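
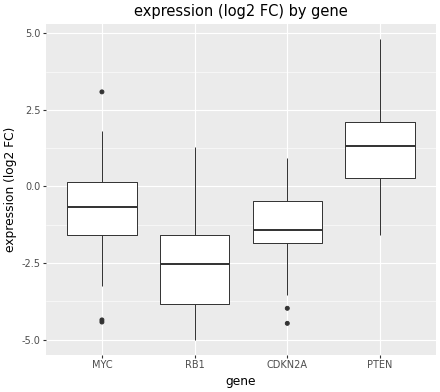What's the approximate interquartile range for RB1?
≈ 2.5

Q3 ≈ -1.5, Q1 ≈ -4.0; IQR ≈ 2.5.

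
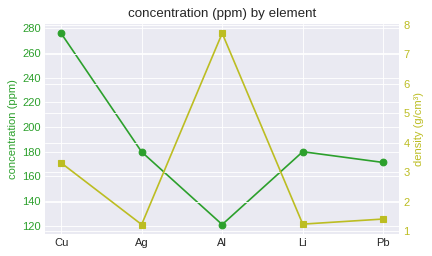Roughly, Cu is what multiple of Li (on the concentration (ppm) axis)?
Cu ≈ 280, Li ≈ 180; 280/180 ≈ 1.56.

≈ 1.56×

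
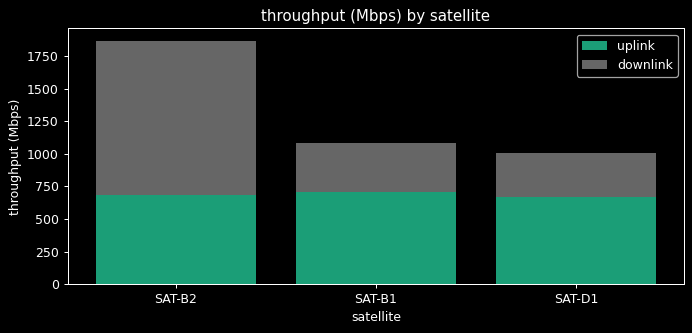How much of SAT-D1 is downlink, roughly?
downlink top ≈ 1000, bottom ≈ 600; segment ≈ 400.

≈ 400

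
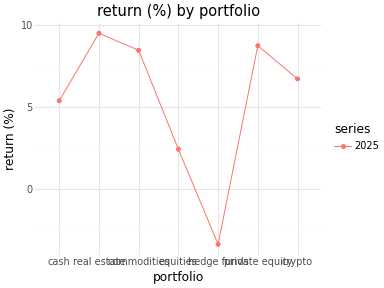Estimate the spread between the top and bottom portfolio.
≈ 14

Max real estate ≈ 10, min hedge funds ≈ -4; range ≈ 14.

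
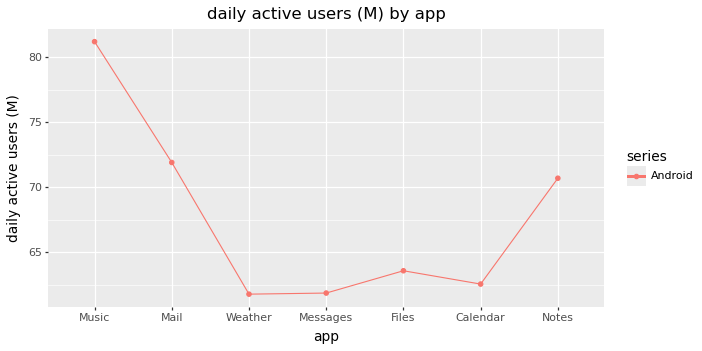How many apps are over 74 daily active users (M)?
Above 74: Music.

1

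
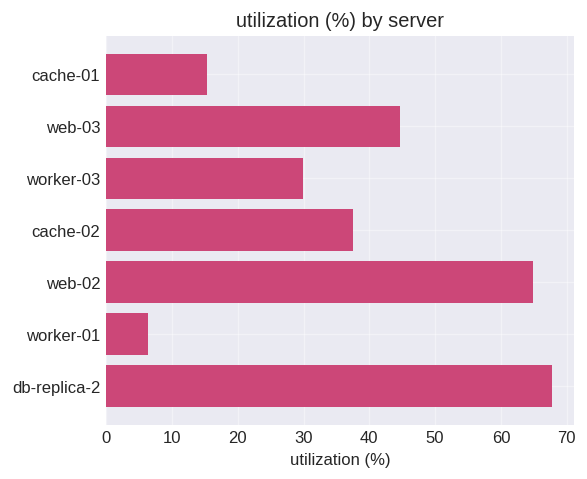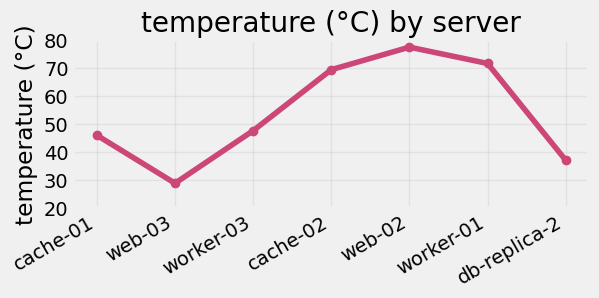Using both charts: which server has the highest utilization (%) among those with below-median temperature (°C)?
db-replica-2

Chart 2 median temperature (°C) ≈ 50; below-median servers: cache-01, web-03, db-replica-2. Among those, db-replica-2 has the highest utilization (%) (≈ 70).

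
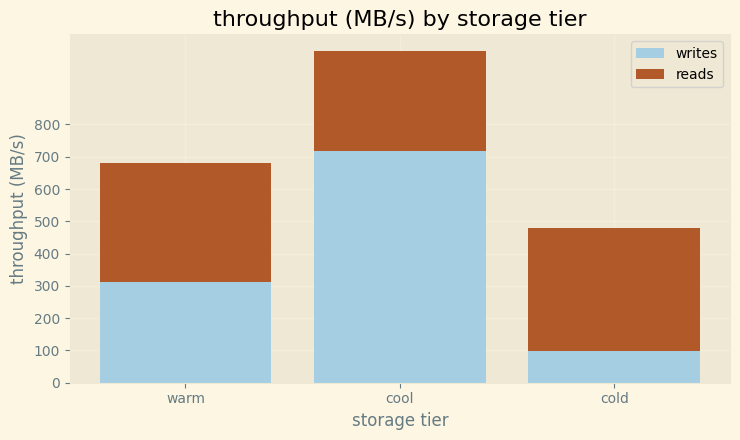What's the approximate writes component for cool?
writes top ≈ 700, bottom ≈ 0; segment ≈ 700.

≈ 700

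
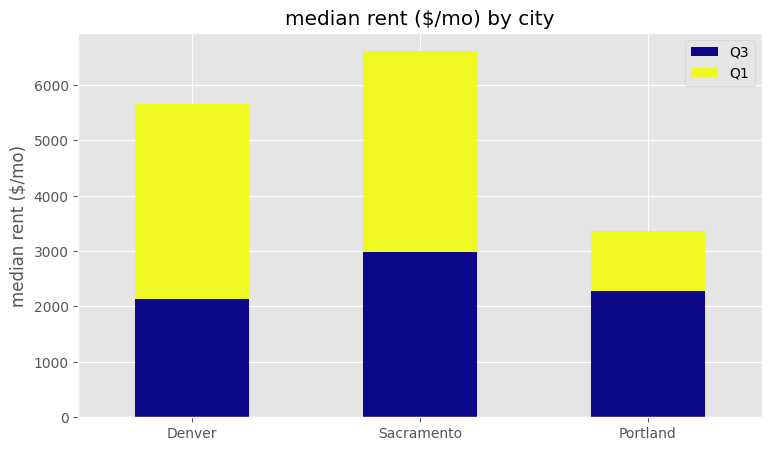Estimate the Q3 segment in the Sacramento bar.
Q3 top ≈ 3000, bottom ≈ 0; segment ≈ 3000.

≈ 3000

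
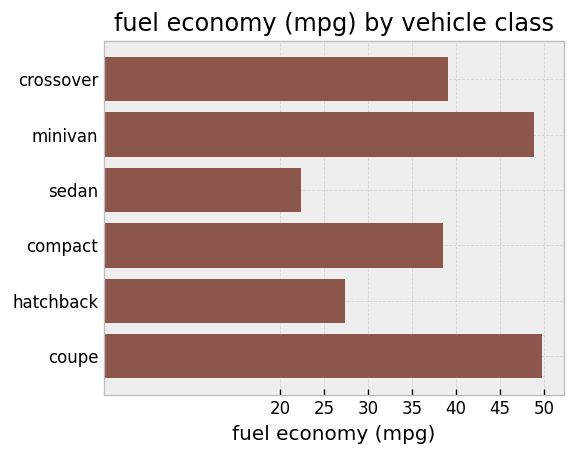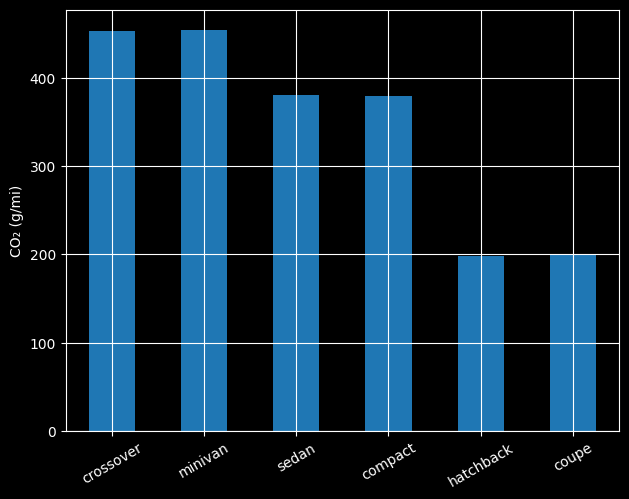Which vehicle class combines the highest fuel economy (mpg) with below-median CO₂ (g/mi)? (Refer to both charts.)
coupe

Chart 2 median CO₂ (g/mi) ≈ 400; below-median vehicle classes: compact, hatchback, coupe. Among those, coupe has the highest fuel economy (mpg) (≈ 50).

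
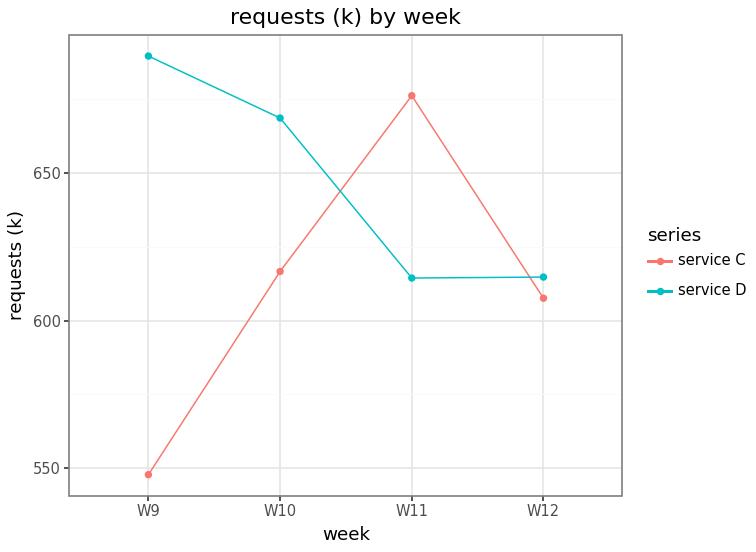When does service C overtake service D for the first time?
W10: service C ≈ 620 vs service D ≈ 660 (not yet); W11: service C ≈ 680 vs service D ≈ 620 (first crossover).

W11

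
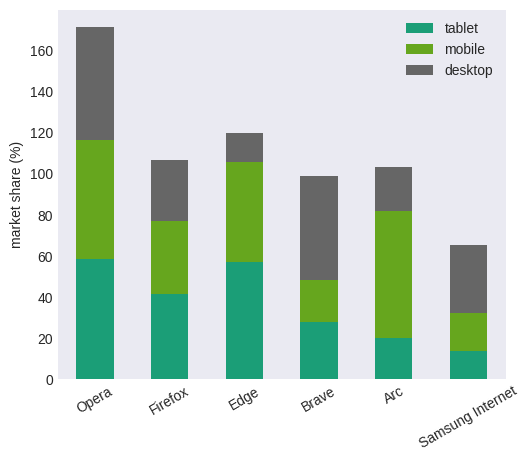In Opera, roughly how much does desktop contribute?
desktop top ≈ 180, bottom ≈ 120; segment ≈ 60.

≈ 60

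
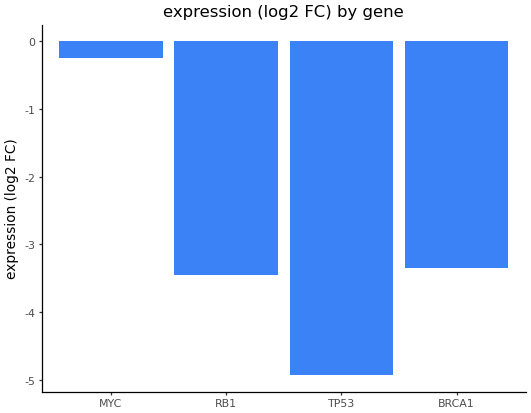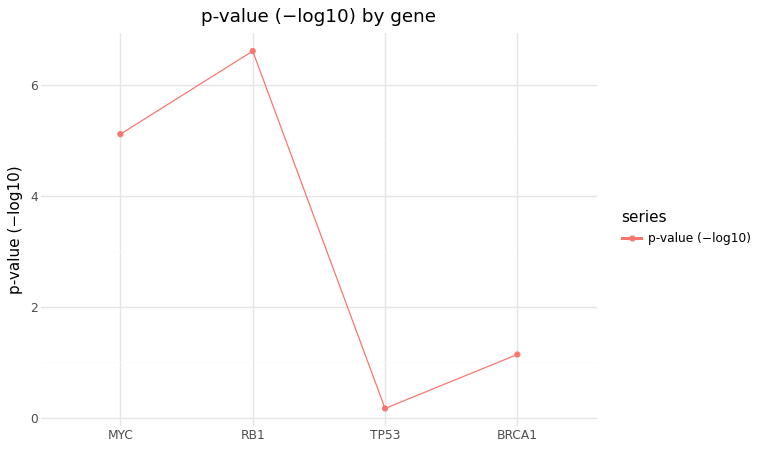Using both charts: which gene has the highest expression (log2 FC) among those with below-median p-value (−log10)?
BRCA1

Chart 2 median p-value (−log10) ≈ 3; below-median genes: TP53, BRCA1. Among those, BRCA1 has the highest expression (log2 FC) (≈ -3).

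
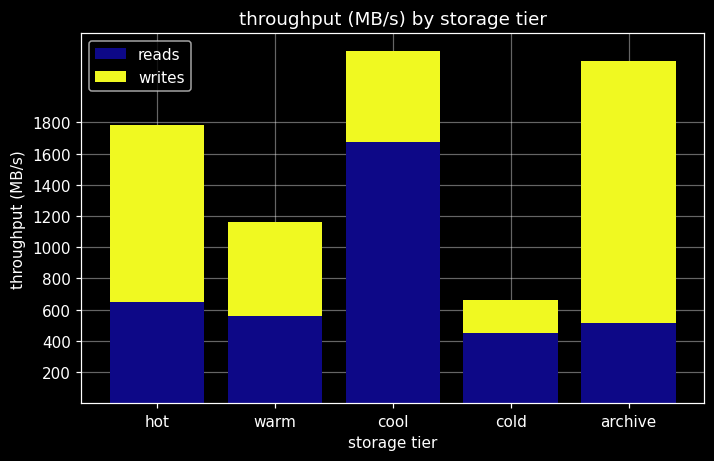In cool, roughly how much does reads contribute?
≈ 1600

reads top ≈ 1600, bottom ≈ 0; segment ≈ 1600.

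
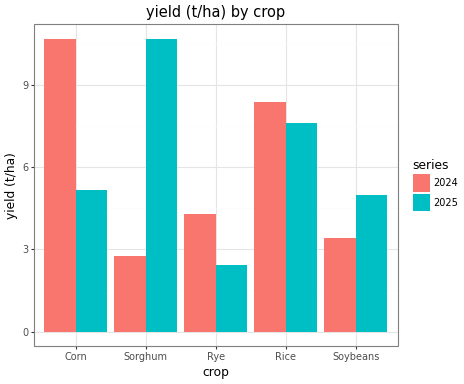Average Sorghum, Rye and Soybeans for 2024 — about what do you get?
≈ 3

(3 + 4 + 3) / 3 ≈ 3.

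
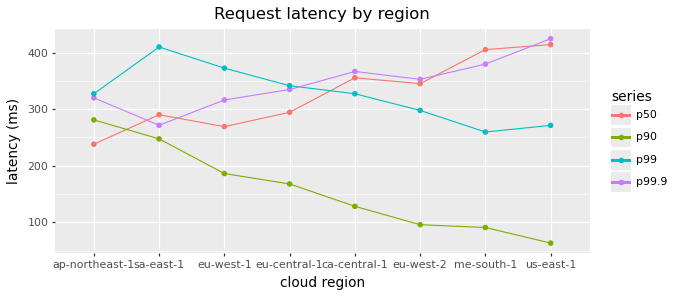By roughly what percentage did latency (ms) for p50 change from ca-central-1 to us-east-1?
ca-central-1 ≈ 350, us-east-1 ≈ 400; (400 − 350) / 350 ≈ +14.3%.

≈ +14.3%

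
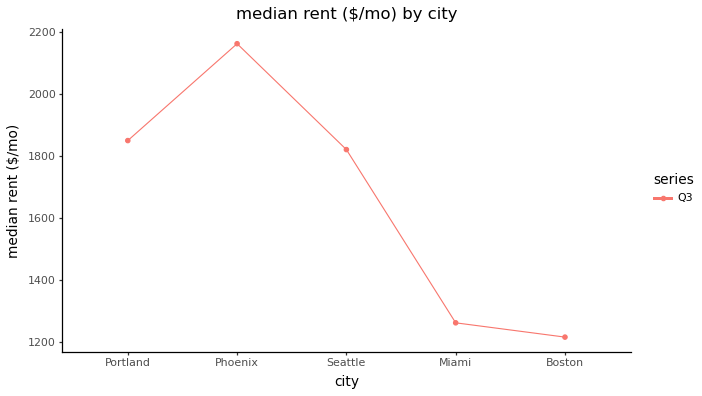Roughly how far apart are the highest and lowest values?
Max Phoenix ≈ 2200, min Boston ≈ 1200; range ≈ 1000.

≈ 1000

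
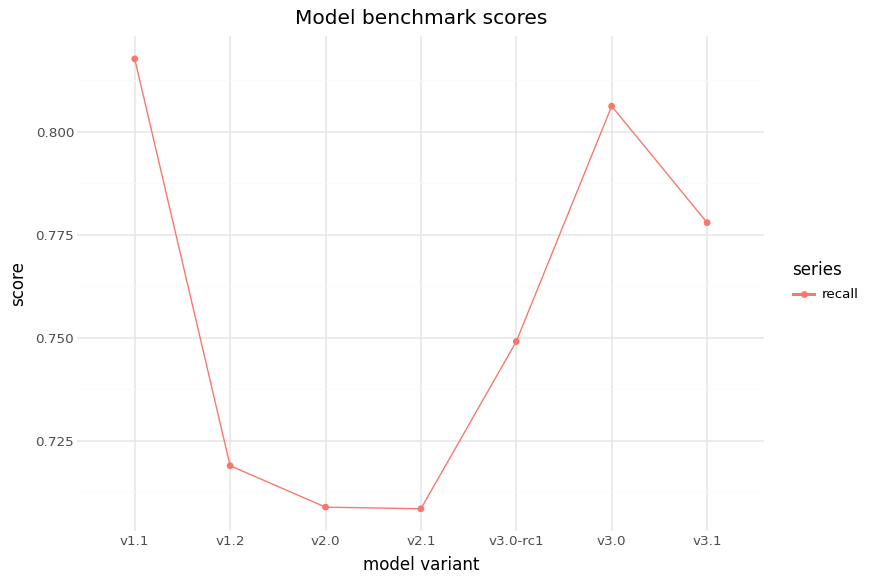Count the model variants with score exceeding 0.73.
Above 0.73: v1.1, v3.0-rc1, v3.0, v3.1.

4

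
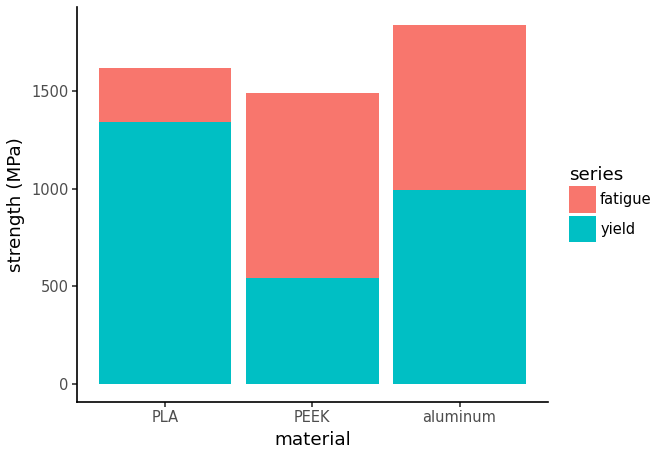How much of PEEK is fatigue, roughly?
fatigue top ≈ 1400, bottom ≈ 600; segment ≈ 800.

≈ 800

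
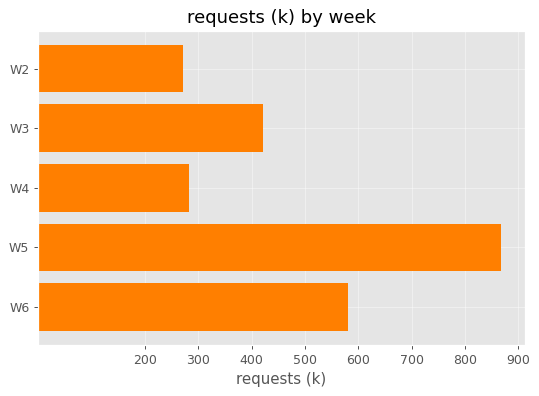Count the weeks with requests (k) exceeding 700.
1

Above 700: W5.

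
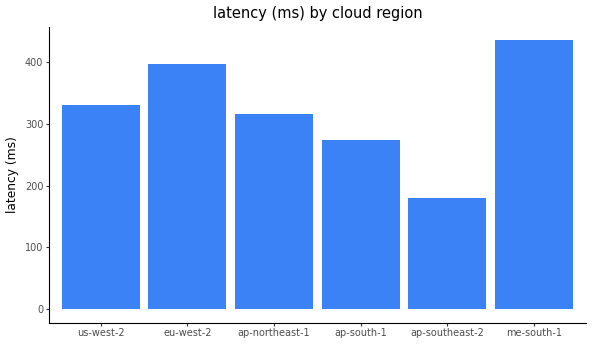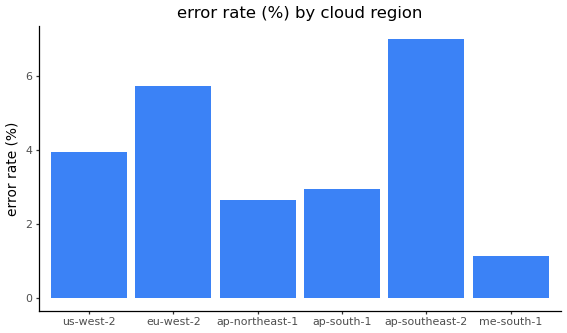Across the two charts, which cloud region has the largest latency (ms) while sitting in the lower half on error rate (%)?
Chart 2 median error rate (%) ≈ 3; below-median cloud regions: ap-northeast-1, ap-south-1, me-south-1. Among those, me-south-1 has the highest latency (ms) (≈ 450).

me-south-1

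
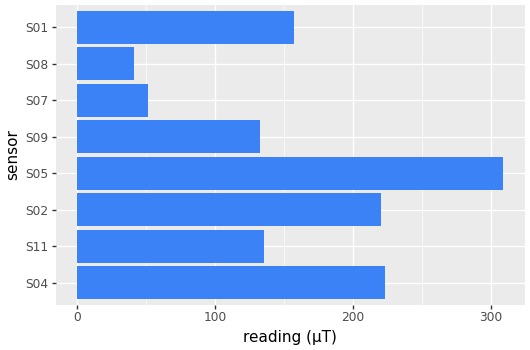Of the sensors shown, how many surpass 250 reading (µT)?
1

Above 250: S05.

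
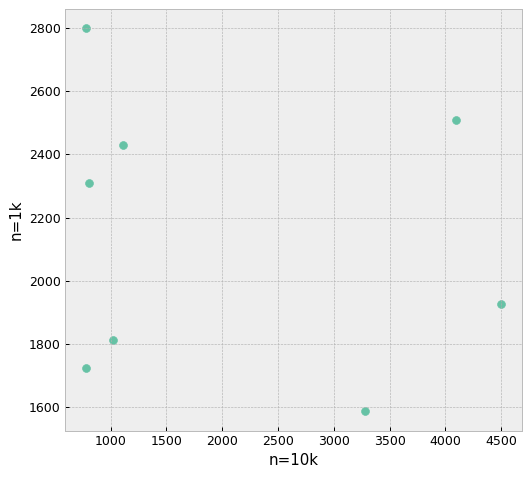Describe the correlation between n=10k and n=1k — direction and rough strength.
no clear correlation

Points are roughly uncorrelated; weak (|r| ≈ 0.2).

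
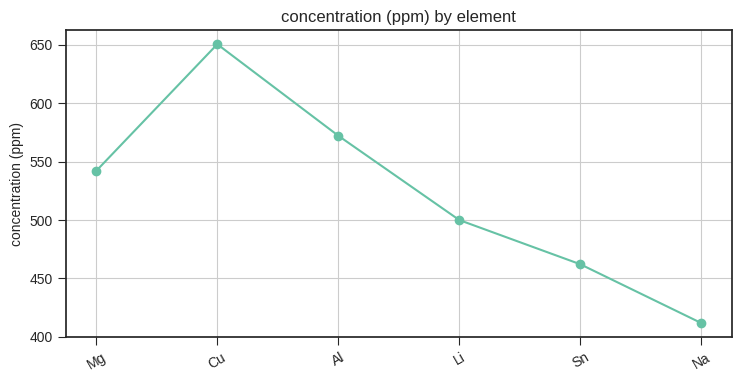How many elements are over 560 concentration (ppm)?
2

Above 560: Cu, Al.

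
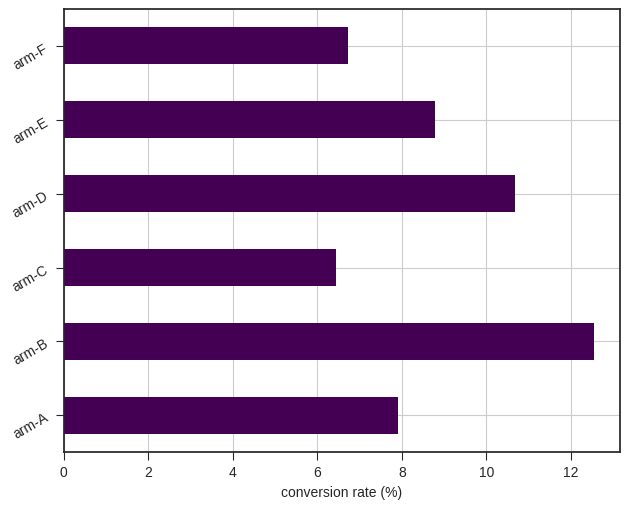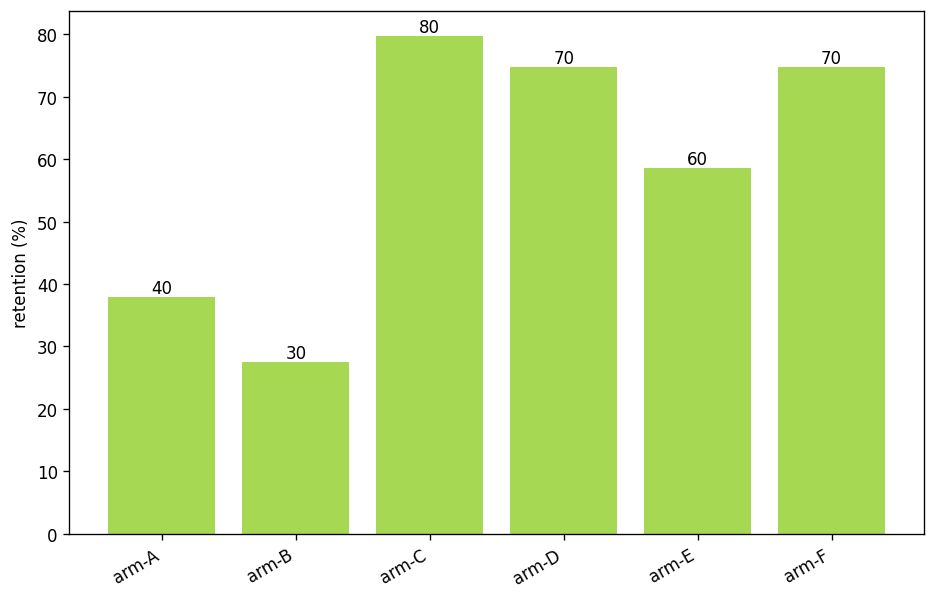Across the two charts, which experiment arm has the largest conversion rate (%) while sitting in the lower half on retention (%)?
Chart 2 median retention (%) ≈ 70; below-median experiment arms: arm-A, arm-B, arm-E. Among those, arm-B has the highest conversion rate (%) (≈ 12).

arm-B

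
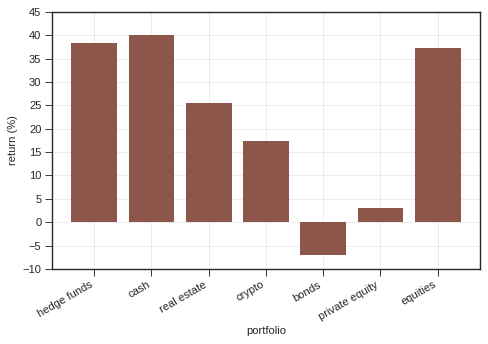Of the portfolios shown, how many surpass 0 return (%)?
6

Above 0: hedge funds, cash, real estate, crypto, private equity, equities.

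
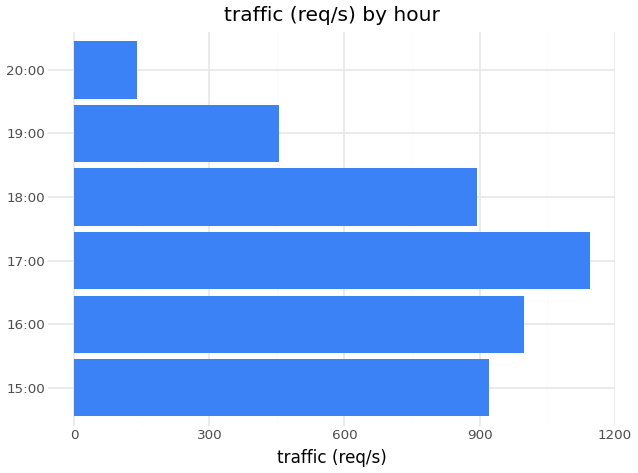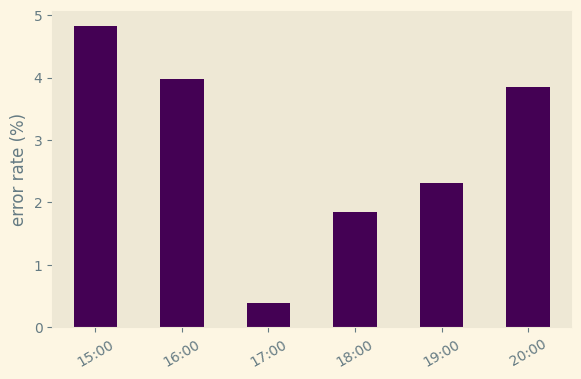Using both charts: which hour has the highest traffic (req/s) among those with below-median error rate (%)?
17:00

Chart 2 median error rate (%) ≈ 3; below-median hours: 17:00, 18:00, 19:00. Among those, 17:00 has the highest traffic (req/s) (≈ 1200).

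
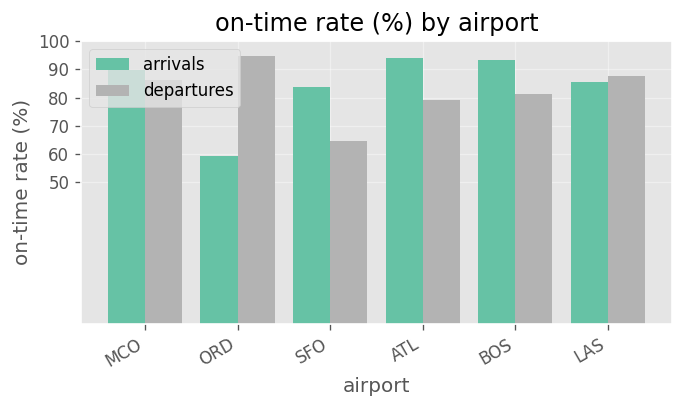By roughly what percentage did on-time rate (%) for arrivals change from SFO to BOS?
≈ +12.5%

SFO ≈ 80, BOS ≈ 90; (90 − 80) / 80 ≈ +12.5%.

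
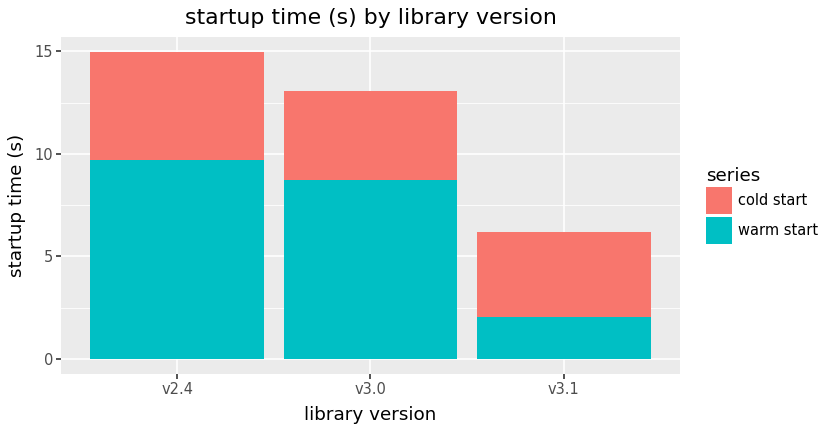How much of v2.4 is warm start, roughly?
warm start top ≈ 10, bottom ≈ 0; segment ≈ 10.

≈ 10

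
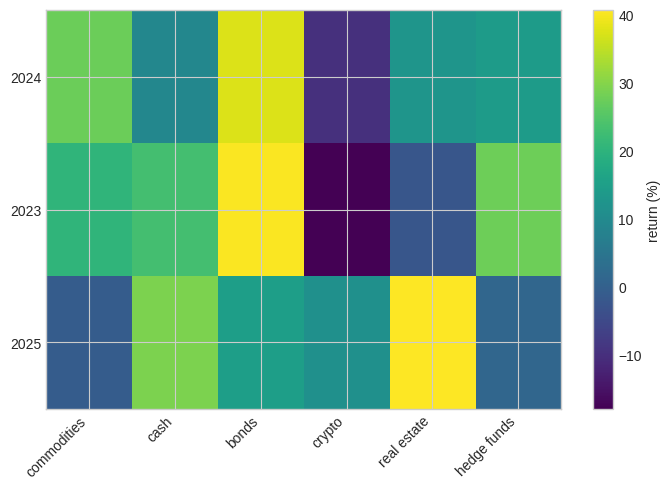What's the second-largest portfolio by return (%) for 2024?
Top 3 for 2024: bonds ≈ 40, commodities ≈ 25, hedge funds ≈ 15.

commodities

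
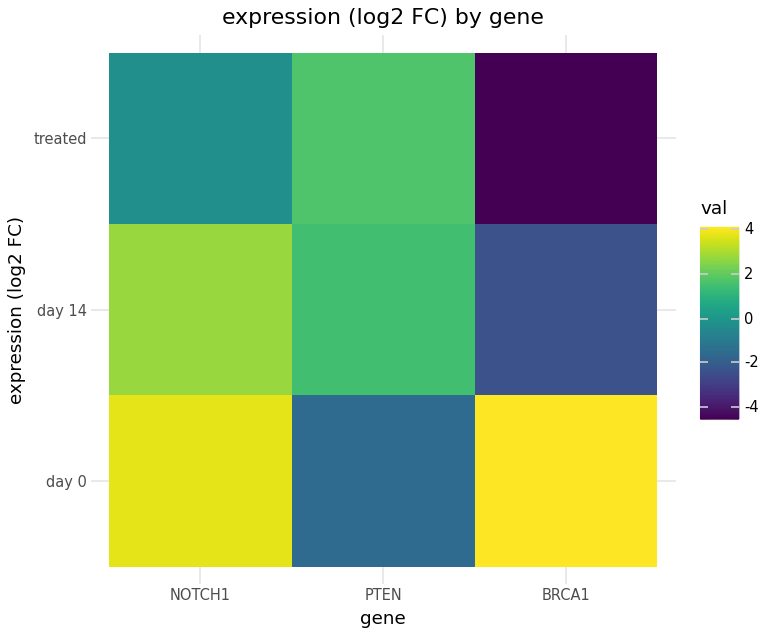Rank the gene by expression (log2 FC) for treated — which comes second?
NOTCH1

Top 3 for treated: PTEN ≈ 2, NOTCH1 ≈ 0, BRCA1 ≈ -5.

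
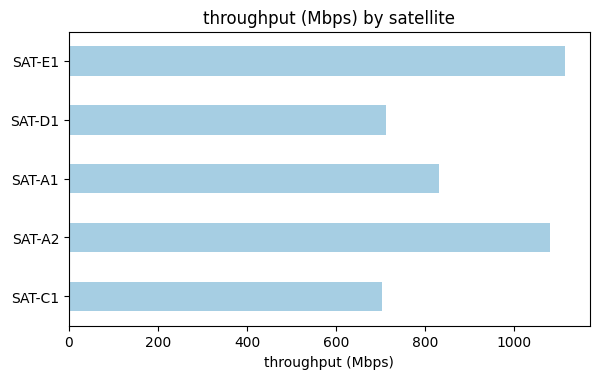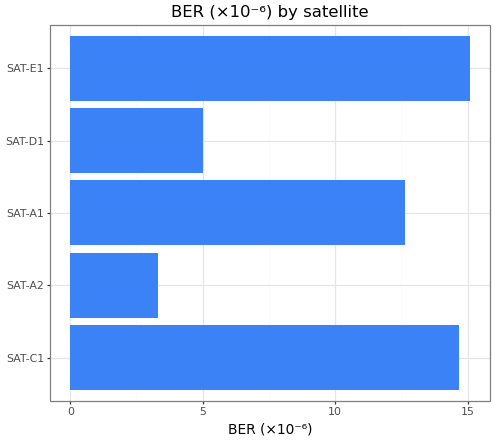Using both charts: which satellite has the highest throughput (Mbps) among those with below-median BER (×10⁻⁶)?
SAT-A2

Chart 2 median BER (×10⁻⁶) ≈ 12; below-median satellites: SAT-A2, SAT-D1. Among those, SAT-A2 has the highest throughput (Mbps) (≈ 1000).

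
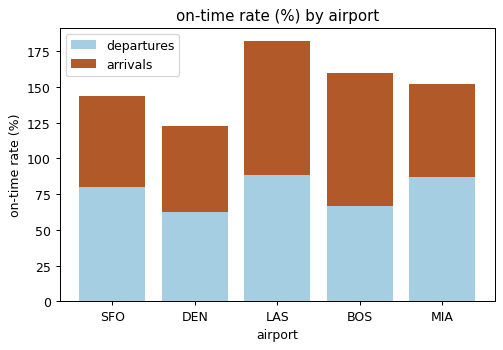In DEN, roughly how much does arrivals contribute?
arrivals top ≈ 120, bottom ≈ 60; segment ≈ 60.

≈ 60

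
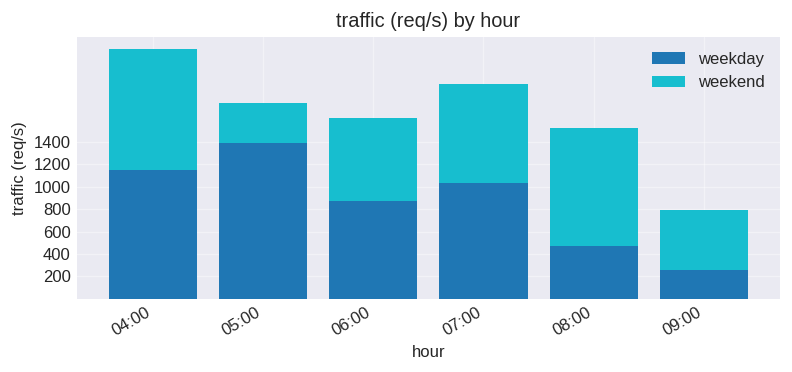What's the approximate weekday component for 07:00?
weekday top ≈ 1000, bottom ≈ 0; segment ≈ 1000.

≈ 1000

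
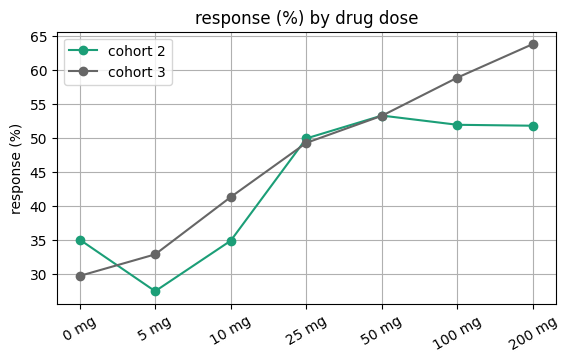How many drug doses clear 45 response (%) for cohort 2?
Above 45: 25 mg, 50 mg, 100 mg, 200 mg.

4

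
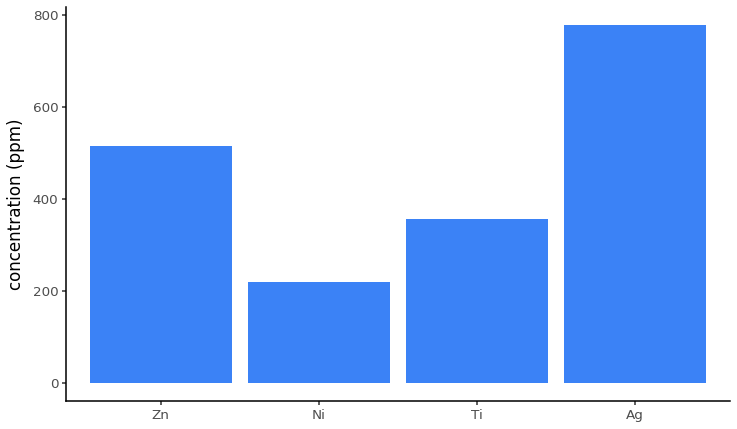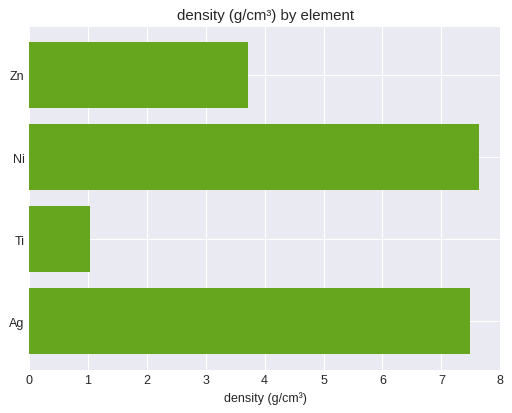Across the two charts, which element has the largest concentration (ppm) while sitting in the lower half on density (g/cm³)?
Chart 2 median density (g/cm³) ≈ 6; below-median elements: Zn, Ti. Among those, Zn has the highest concentration (ppm) (≈ 500).

Zn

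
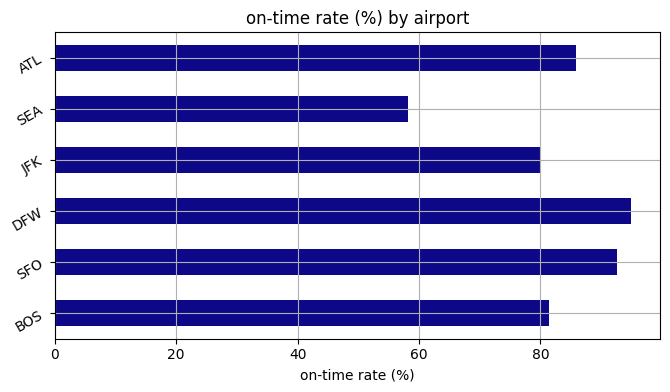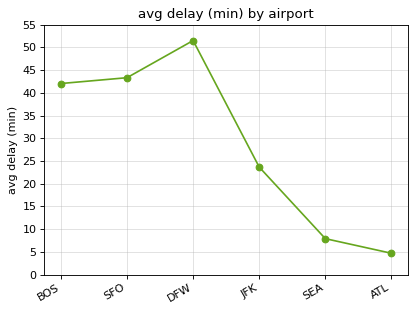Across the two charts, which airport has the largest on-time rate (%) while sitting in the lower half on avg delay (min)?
ATL

Chart 2 median avg delay (min) ≈ 35; below-median airports: JFK, SEA, ATL. Among those, ATL has the highest on-time rate (%) (≈ 90).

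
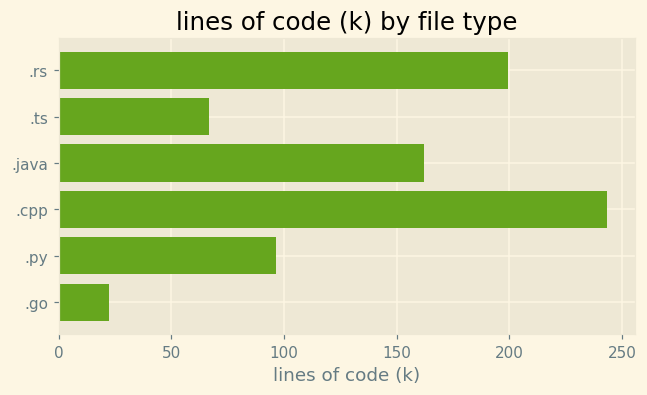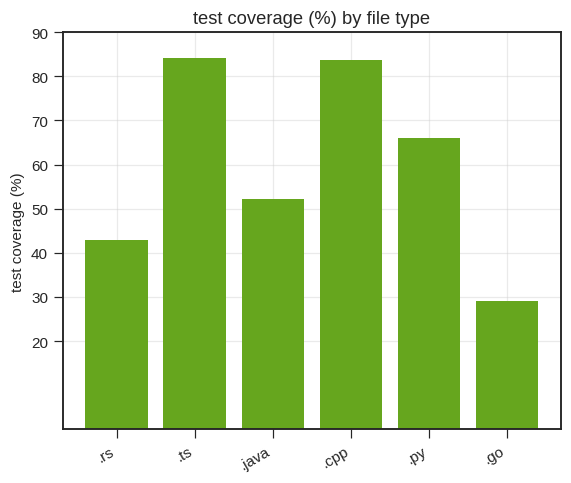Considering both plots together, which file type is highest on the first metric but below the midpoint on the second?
Chart 2 median test coverage (%) ≈ 60; below-median file types: .rs, .java, .go. Among those, .rs has the highest lines of code (k) (≈ 200).

.rs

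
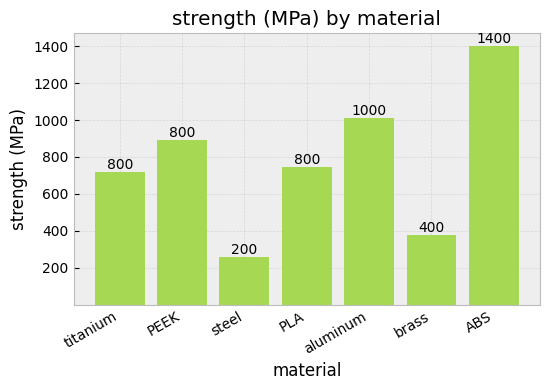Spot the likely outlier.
ABS ≈ 1400; the rest sit between ≈ 200 and ≈ 1000.

ABS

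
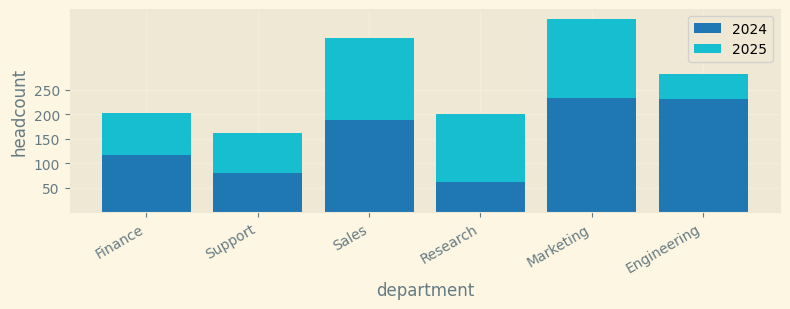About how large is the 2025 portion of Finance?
≈ 100

2025 top ≈ 200, bottom ≈ 100; segment ≈ 100.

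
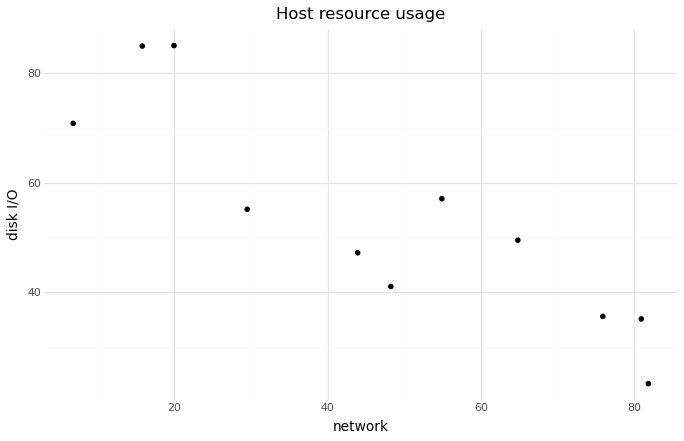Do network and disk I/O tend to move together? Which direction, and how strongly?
negative, strong

Points are negatively correlated; strong (|r| ≈ 0.9).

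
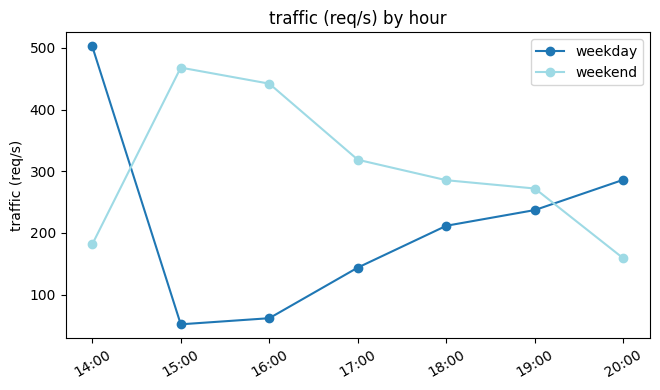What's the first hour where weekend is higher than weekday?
14:00: weekend ≈ 200 vs weekday ≈ 500 (not yet); 15:00: weekend ≈ 450 vs weekday ≈ 50 (first crossover).

15:00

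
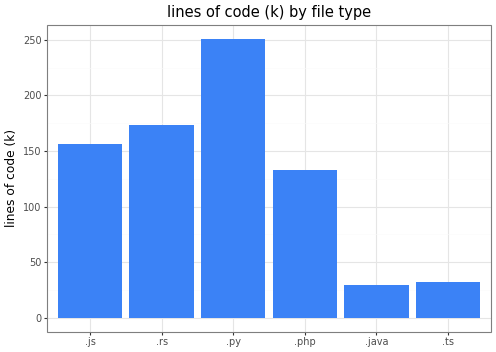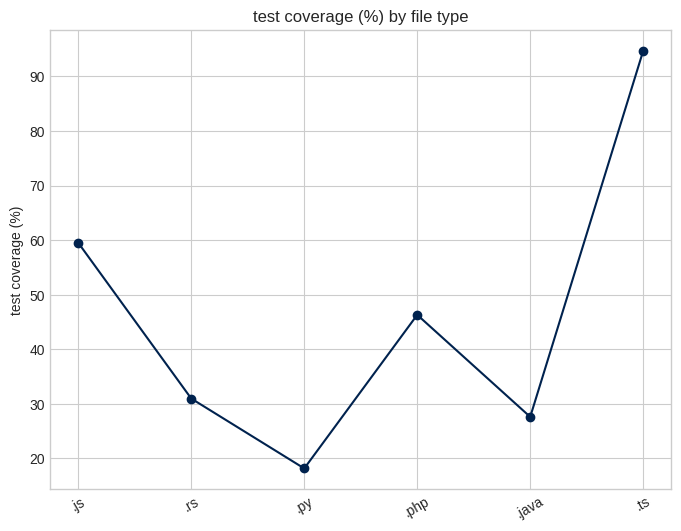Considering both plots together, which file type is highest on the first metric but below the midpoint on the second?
.py

Chart 2 median test coverage (%) ≈ 40; below-median file types: .rs, .py, .java. Among those, .py has the highest lines of code (k) (≈ 250).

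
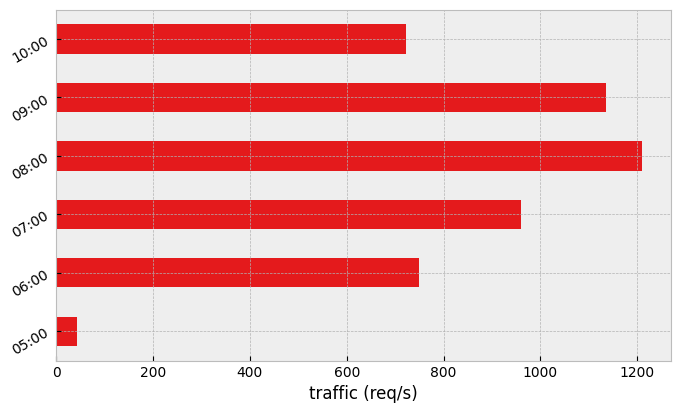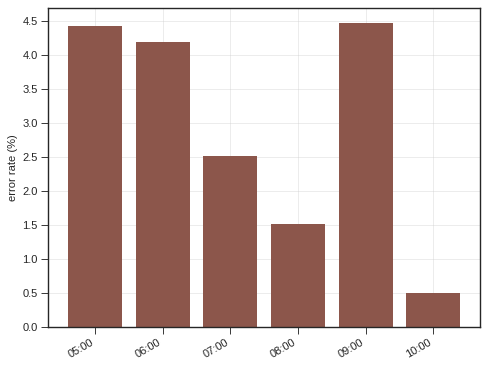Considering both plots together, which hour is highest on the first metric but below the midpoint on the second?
Chart 2 median error rate (%) ≈ 3.5; below-median hours: 07:00, 08:00, 10:00. Among those, 08:00 has the highest traffic (req/s) (≈ 1200).

08:00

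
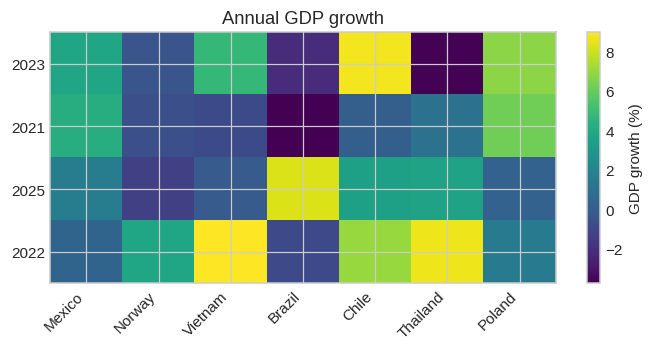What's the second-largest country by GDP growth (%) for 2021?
Top 3 for 2021: Poland ≈ 6, Mexico ≈ 4, Thailand ≈ 0.

Mexico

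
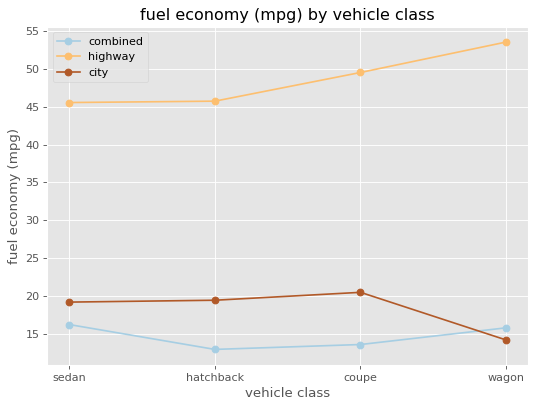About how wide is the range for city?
Max coupe ≈ 20, min wagon ≈ 15; range ≈ 5.

≈ 5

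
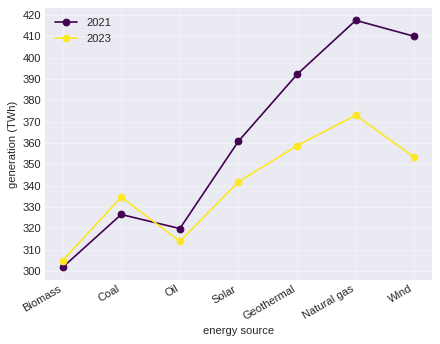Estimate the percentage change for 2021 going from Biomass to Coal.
≈ +10%

Biomass ≈ 300, Coal ≈ 330; (330 − 300) / 300 ≈ +10%.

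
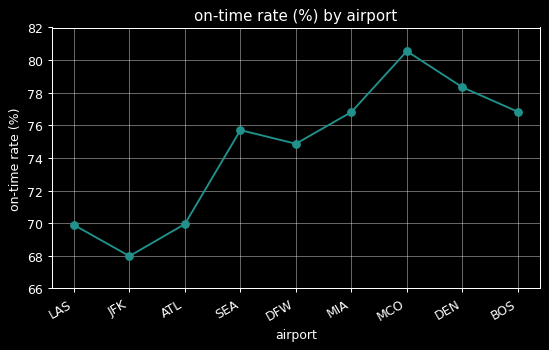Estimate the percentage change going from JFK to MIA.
JFK ≈ 68, MIA ≈ 76; (76 − 68) / 68 ≈ +11.8%.

≈ +11.8%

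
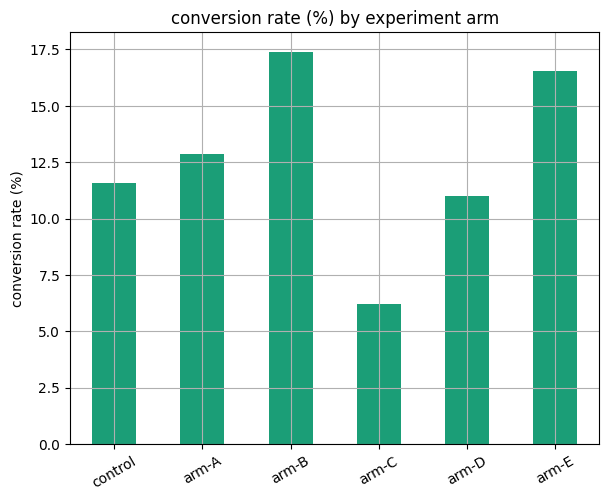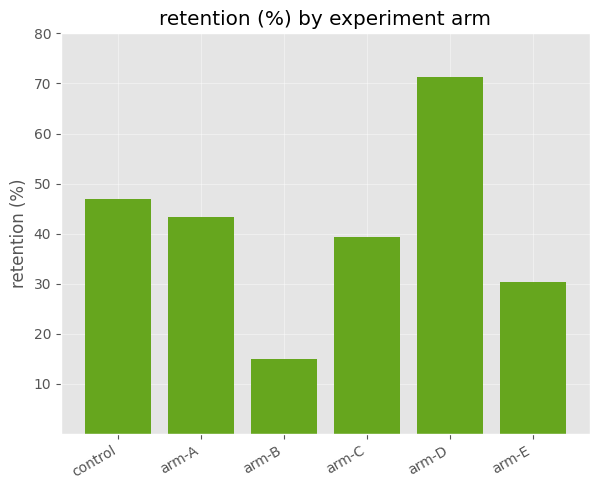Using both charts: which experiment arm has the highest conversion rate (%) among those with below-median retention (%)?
Chart 2 median retention (%) ≈ 40; below-median experiment arms: arm-B, arm-C, arm-E. Among those, arm-B has the highest conversion rate (%) (≈ 18).

arm-B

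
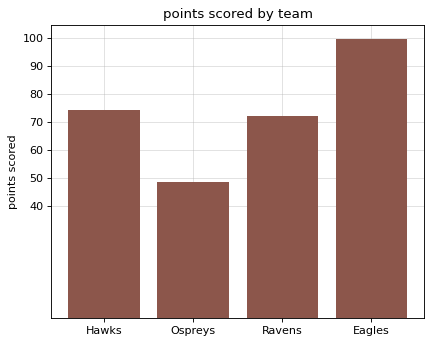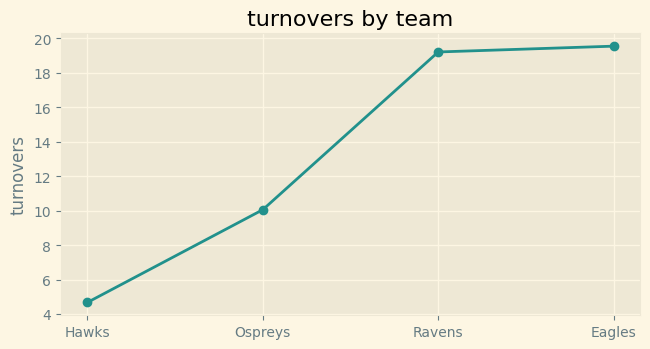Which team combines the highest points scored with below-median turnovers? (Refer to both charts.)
Hawks

Chart 2 median turnovers ≈ 14; below-median teams: Hawks, Ospreys. Among those, Hawks has the highest points scored (≈ 70).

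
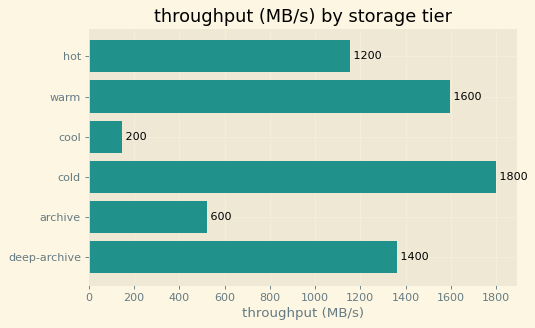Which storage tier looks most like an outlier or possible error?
cool ≈ 200; the rest sit between ≈ 600 and ≈ 1800.

cool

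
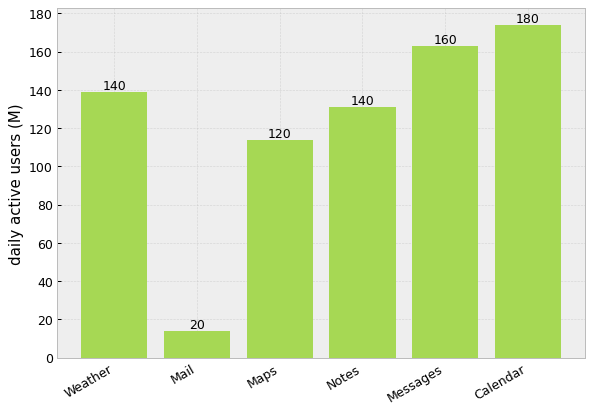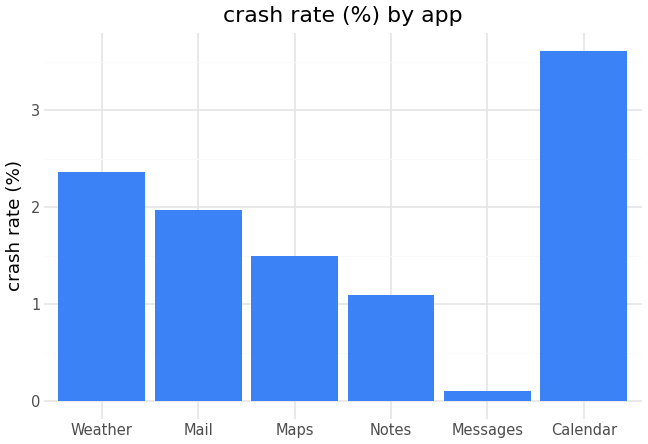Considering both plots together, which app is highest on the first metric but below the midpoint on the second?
Messages

Chart 2 median crash rate (%) ≈ 1.5; below-median apps: Maps, Notes, Messages. Among those, Messages has the highest daily active users (M) (≈ 160).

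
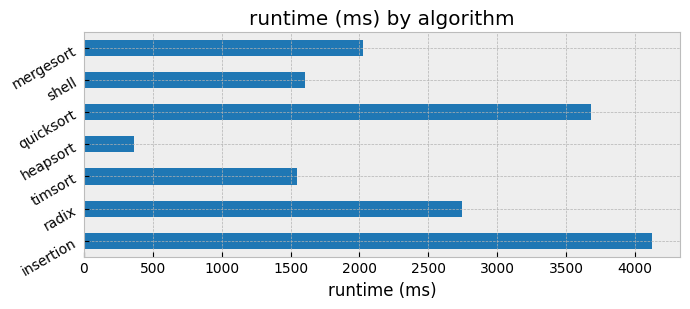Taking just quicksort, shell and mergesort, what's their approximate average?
≈ 2333

(3500 + 1500 + 2000) / 3 ≈ 2333.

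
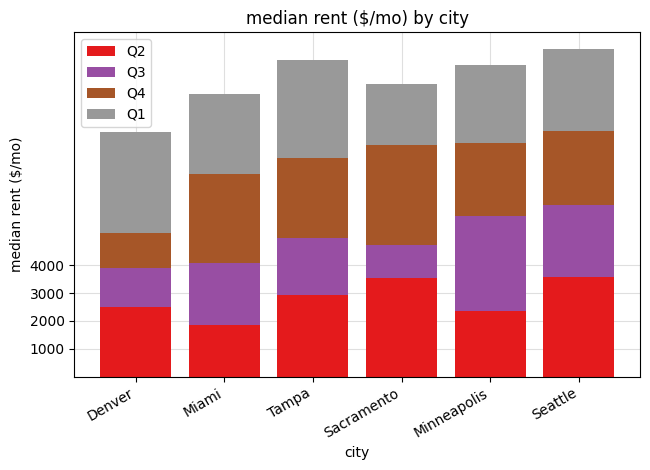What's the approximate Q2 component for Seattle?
Q2 top ≈ 4000, bottom ≈ 0; segment ≈ 4000.

≈ 4000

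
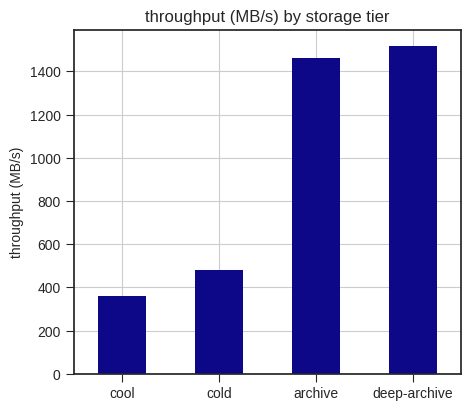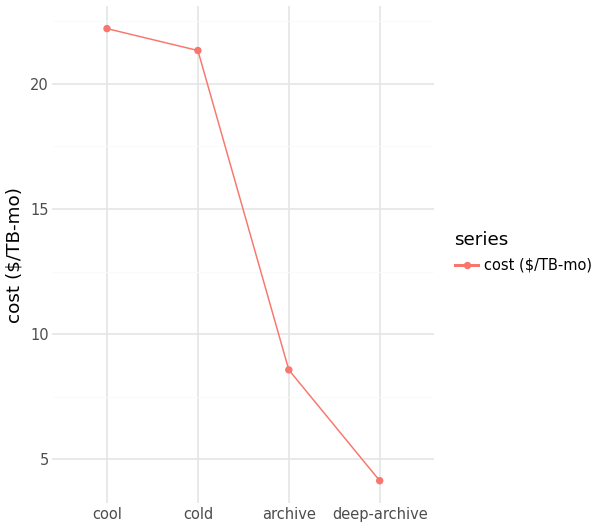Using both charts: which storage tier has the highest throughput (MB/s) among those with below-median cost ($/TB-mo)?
deep-archive

Chart 2 median cost ($/TB-mo) ≈ 15; below-median storage tiers: archive, deep-archive. Among those, deep-archive has the highest throughput (MB/s) (≈ 1600).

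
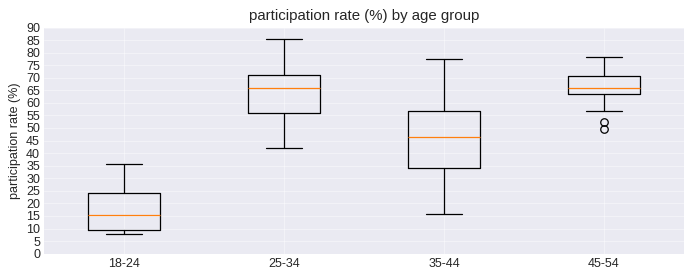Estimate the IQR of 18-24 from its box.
≈ 15

Q3 ≈ 25, Q1 ≈ 10; IQR ≈ 15.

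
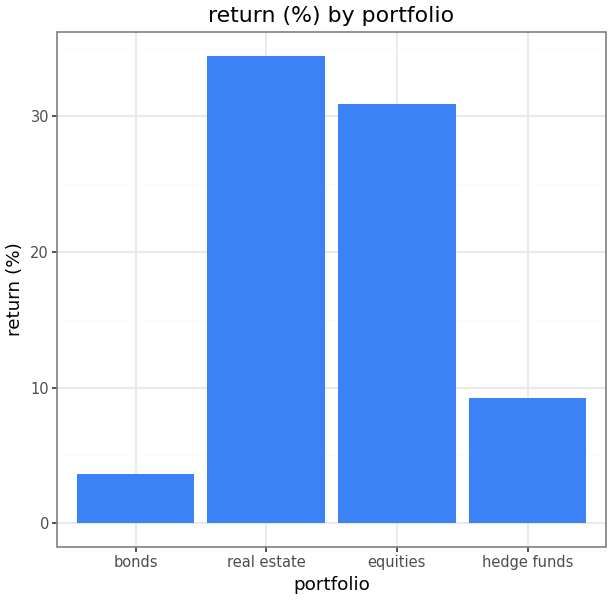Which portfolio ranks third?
Top 4: real estate ≈ 35, equities ≈ 30, hedge funds ≈ 10, bonds ≈ 5.

hedge funds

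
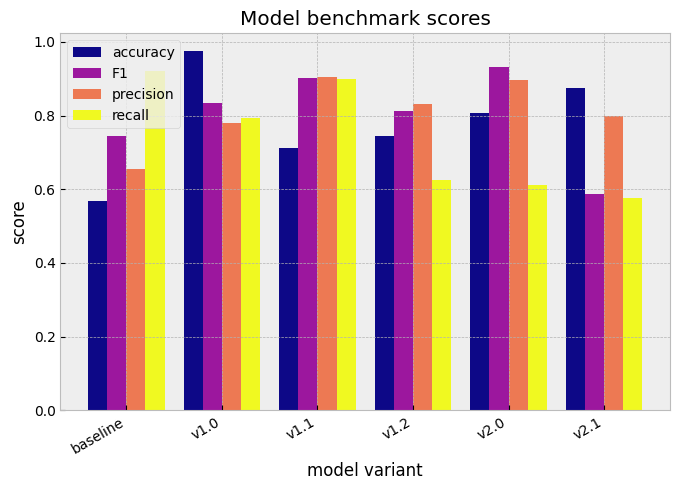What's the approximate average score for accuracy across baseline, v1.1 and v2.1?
≈ 0.73

(0.6 + 0.7 + 0.9) / 3 ≈ 0.73.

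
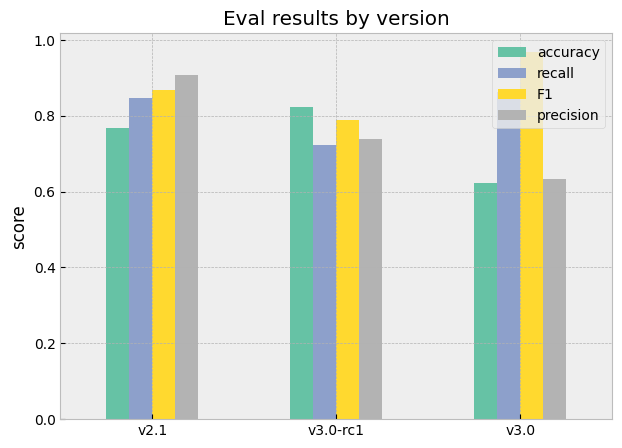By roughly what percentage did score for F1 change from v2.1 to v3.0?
v2.1 ≈ 0.9, v3.0 ≈ 1.0; (1.0 − 0.9) / 0.9 ≈ +11.1%.

≈ +11.1%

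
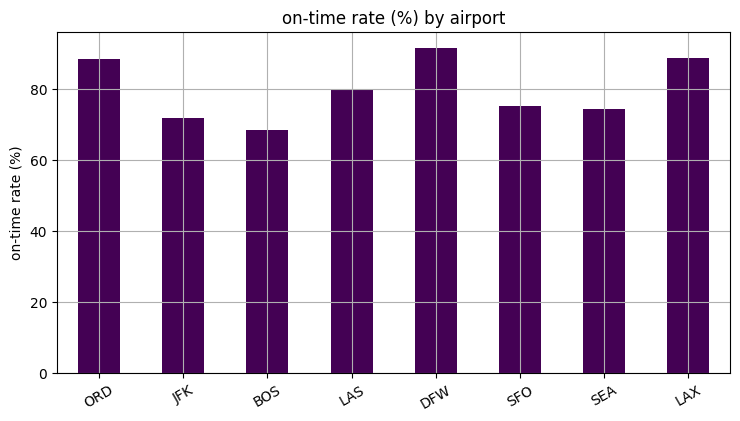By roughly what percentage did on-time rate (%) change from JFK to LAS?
≈ +14.3%

JFK ≈ 70, LAS ≈ 80; (80 − 70) / 70 ≈ +14.3%.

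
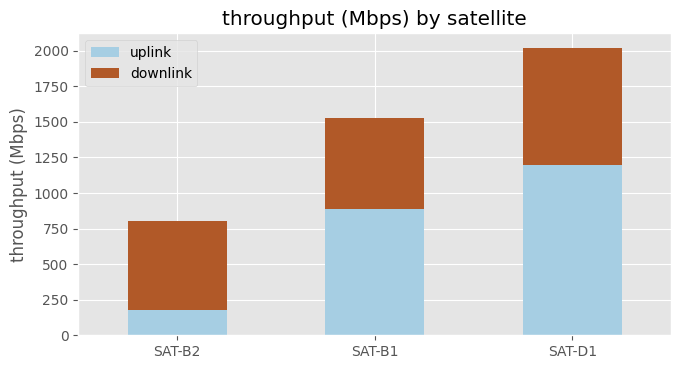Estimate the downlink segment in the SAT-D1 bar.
≈ 800

downlink top ≈ 2000, bottom ≈ 1200; segment ≈ 800.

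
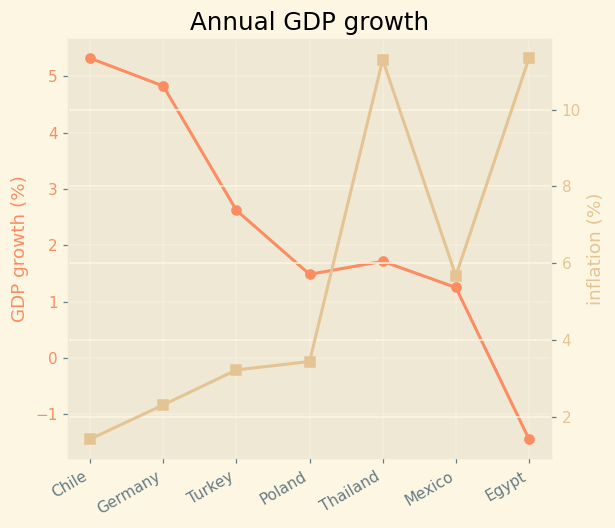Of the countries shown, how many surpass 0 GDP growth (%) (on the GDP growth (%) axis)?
6

Above 0: Chile, Germany, Turkey, Poland, Thailand, Mexico.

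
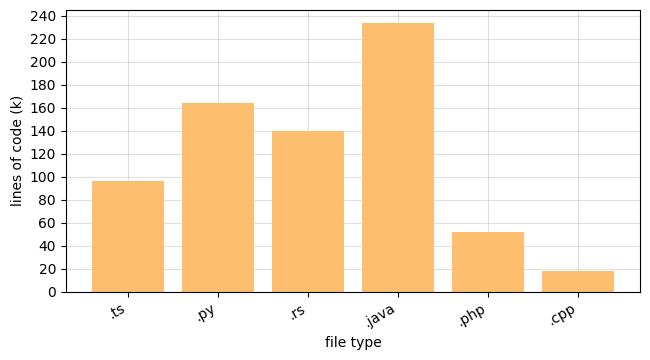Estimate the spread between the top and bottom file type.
Max .java ≈ 240, min .cpp ≈ 20; range ≈ 220.

≈ 220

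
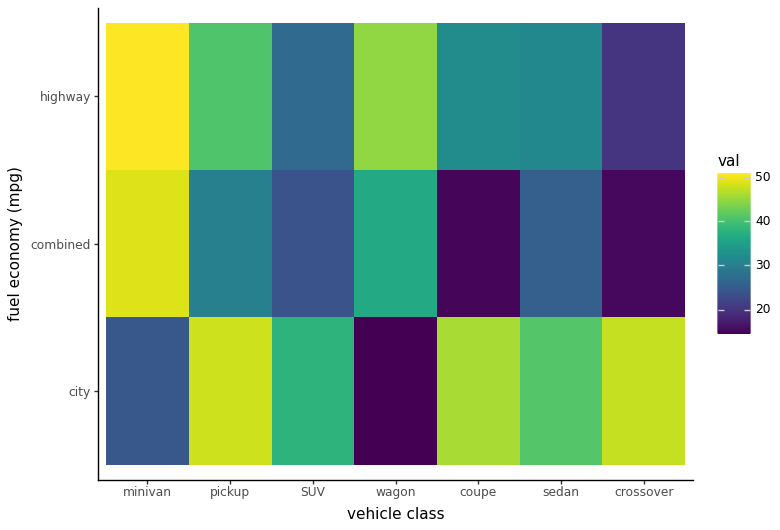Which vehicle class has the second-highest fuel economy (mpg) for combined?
wagon

Top 3 for combined: minivan ≈ 50, wagon ≈ 35, pickup ≈ 30.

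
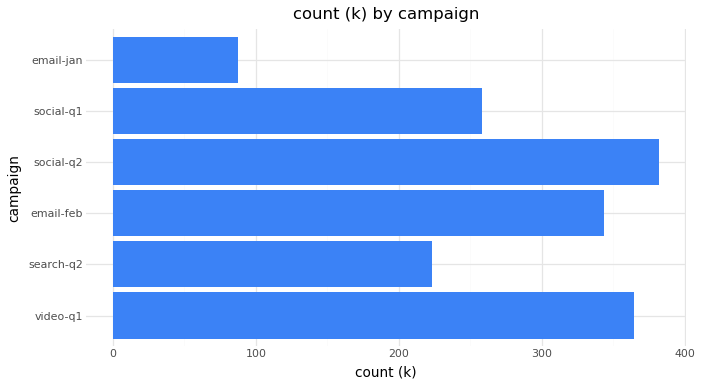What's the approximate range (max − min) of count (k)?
≈ 300

Max social-q2 ≈ 400, min email-jan ≈ 100; range ≈ 300.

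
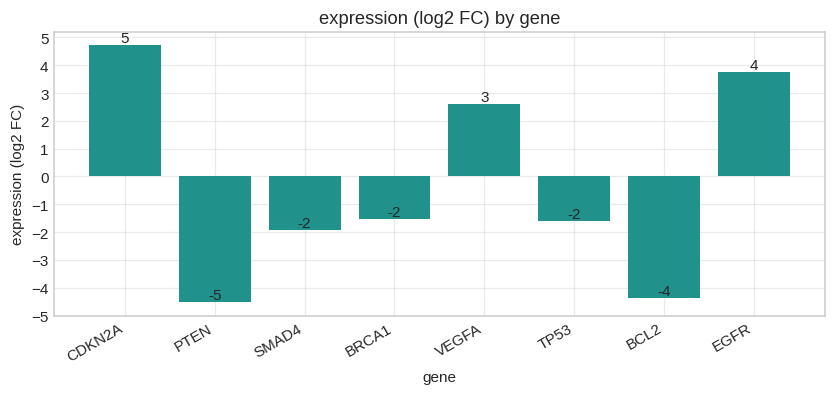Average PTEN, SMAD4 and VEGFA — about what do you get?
(-5 + -2 + 3) / 3 ≈ -1.

≈ -1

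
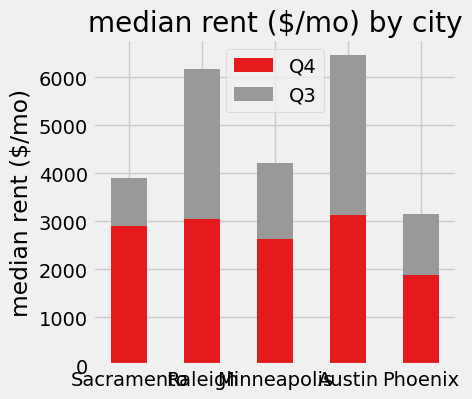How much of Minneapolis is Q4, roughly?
≈ 3000

Q4 top ≈ 3000, bottom ≈ 0; segment ≈ 3000.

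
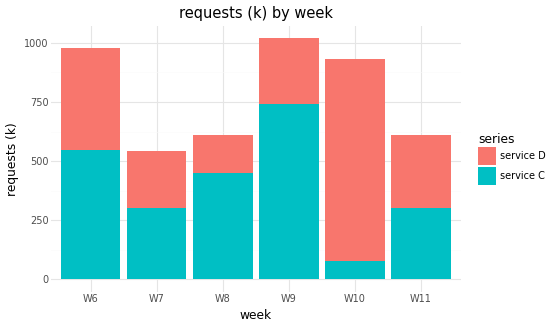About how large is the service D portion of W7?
service D top ≈ 500, bottom ≈ 300; segment ≈ 200.

≈ 200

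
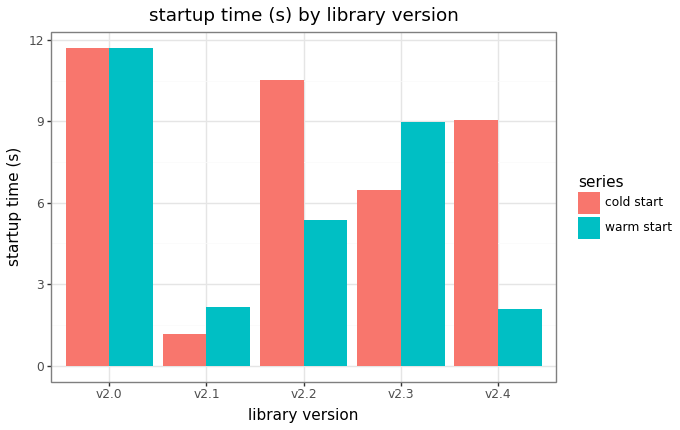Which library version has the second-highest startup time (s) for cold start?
v2.2

Top 3 for cold start: v2.0 ≈ 12, v2.2 ≈ 11, v2.4 ≈ 9.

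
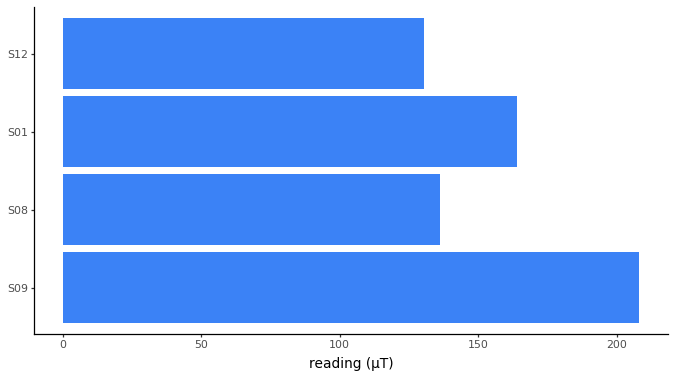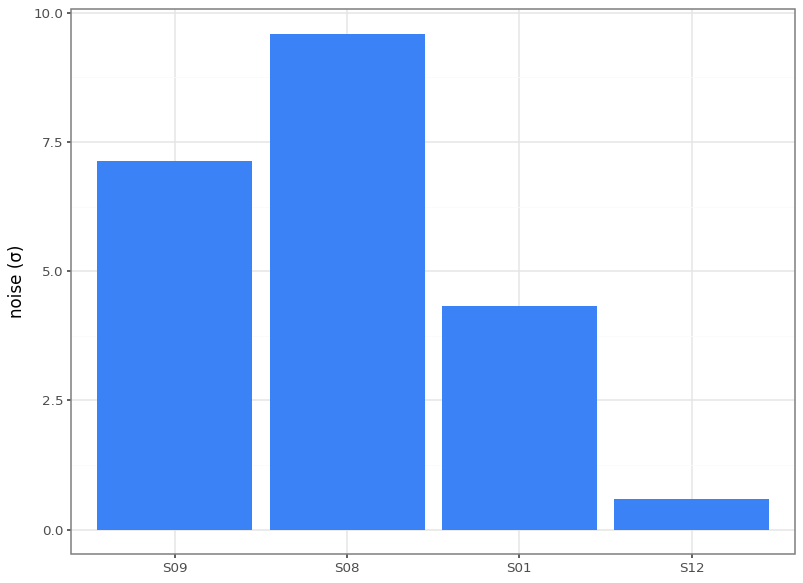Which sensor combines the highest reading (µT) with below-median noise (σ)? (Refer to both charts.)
S01

Chart 2 median noise (σ) ≈ 6; below-median sensors: S01, S12. Among those, S01 has the highest reading (µT) (≈ 160).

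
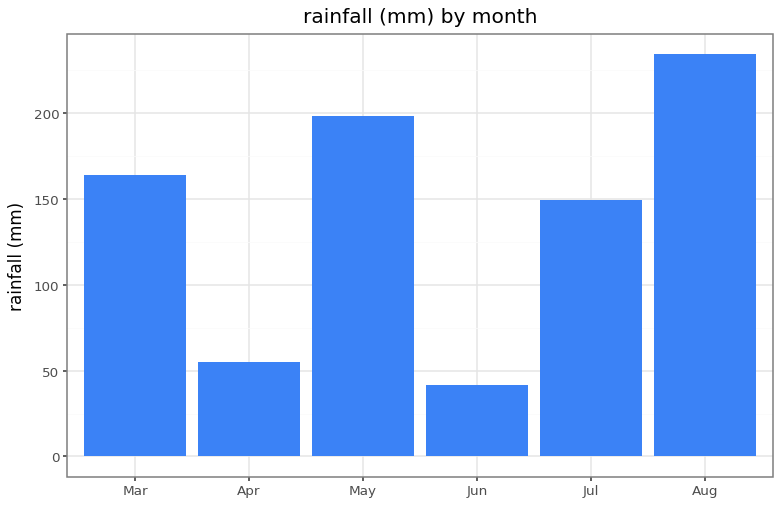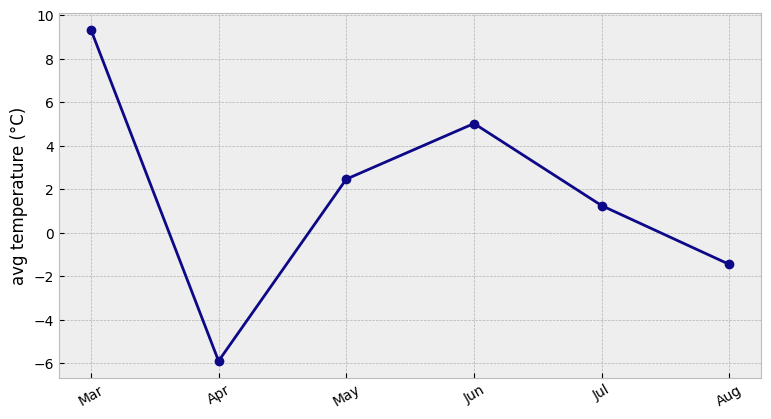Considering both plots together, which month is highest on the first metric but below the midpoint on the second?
Aug

Chart 2 median avg temperature (°C) ≈ 2; below-median months: Apr, Jul, Aug. Among those, Aug has the highest rainfall (mm) (≈ 225).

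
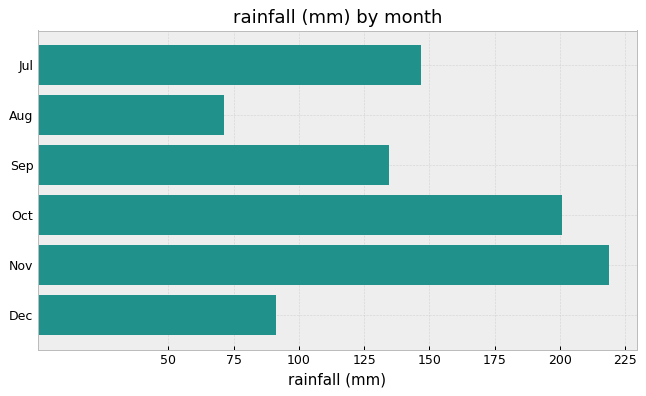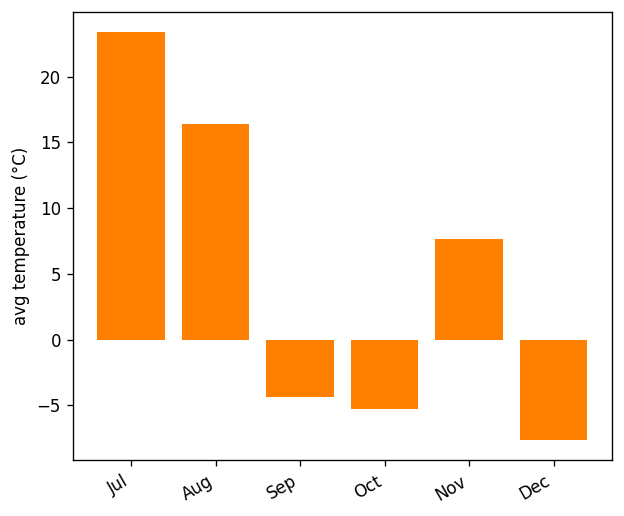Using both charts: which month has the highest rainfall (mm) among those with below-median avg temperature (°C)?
Chart 2 median avg temperature (°C) ≈ 0; below-median months: Sep, Oct, Dec. Among those, Oct has the highest rainfall (mm) (≈ 200).

Oct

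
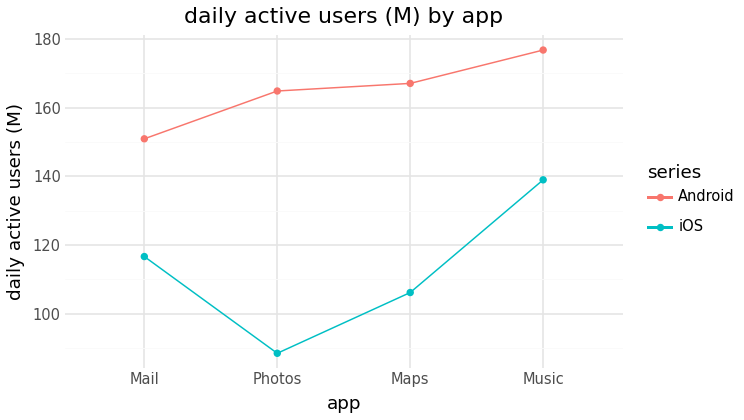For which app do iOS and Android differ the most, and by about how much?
Photos: iOS ≈ 90, Android ≈ 160 → gap ≈ 70. Next-largest (Maps) is only ≈ 60.

Photos, ≈ 70 M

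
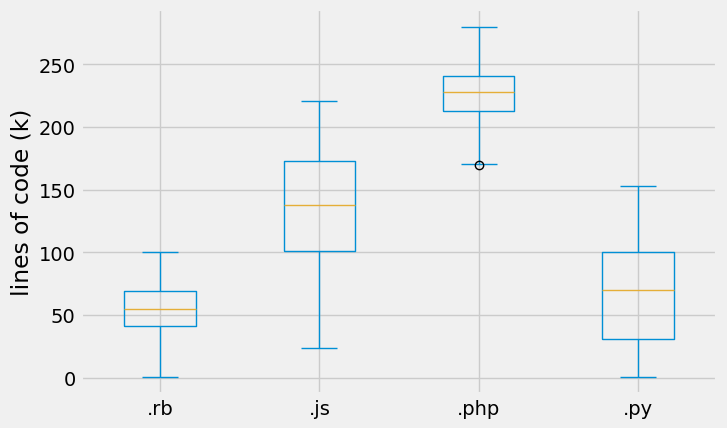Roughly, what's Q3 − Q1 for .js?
≈ 80

Q3 ≈ 180, Q1 ≈ 100; IQR ≈ 80.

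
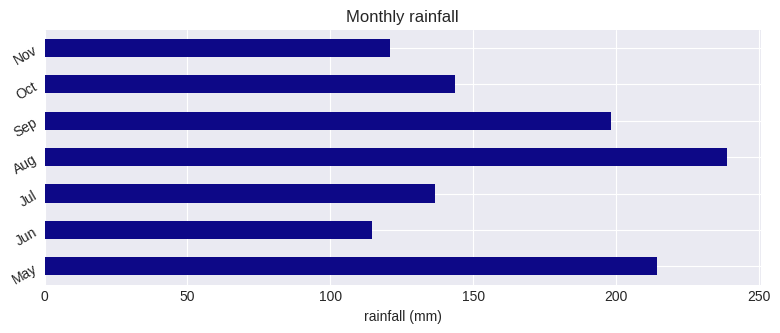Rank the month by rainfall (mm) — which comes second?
Top 3: Aug ≈ 240, May ≈ 220, Sep ≈ 200.

May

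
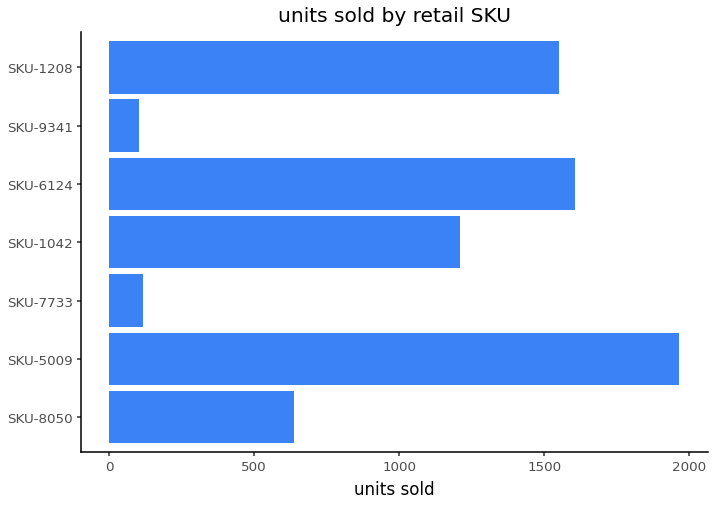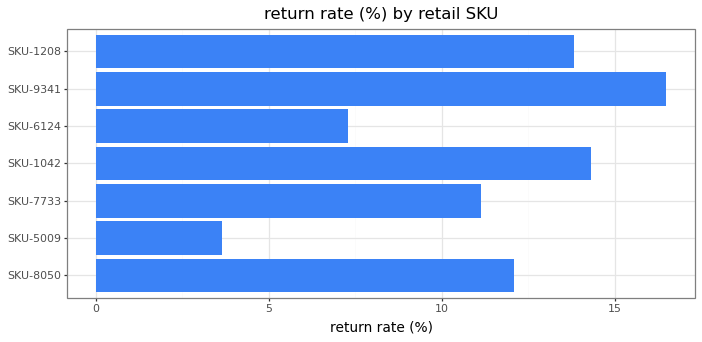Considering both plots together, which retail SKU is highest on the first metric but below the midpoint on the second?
Chart 2 median return rate (%) ≈ 12; below-median retail SKUs: SKU-5009, SKU-7733, SKU-6124. Among those, SKU-5009 has the highest units sold (≈ 2000).

SKU-5009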